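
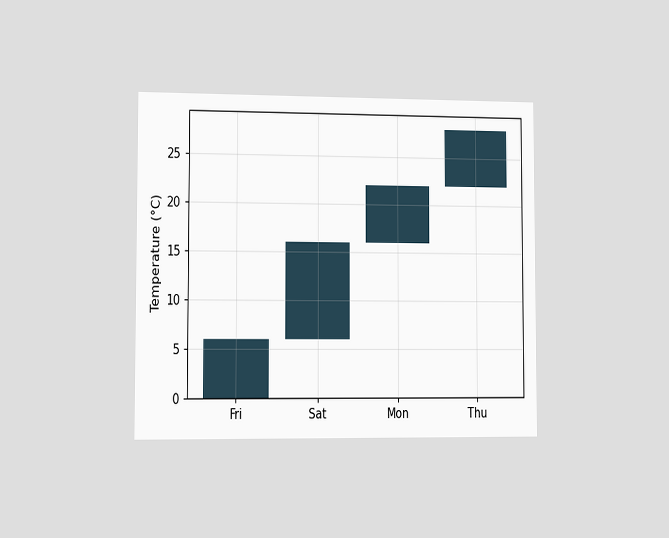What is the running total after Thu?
The chart is viewed slightly from the left. After Thu the running total reaches 28°C.

28°C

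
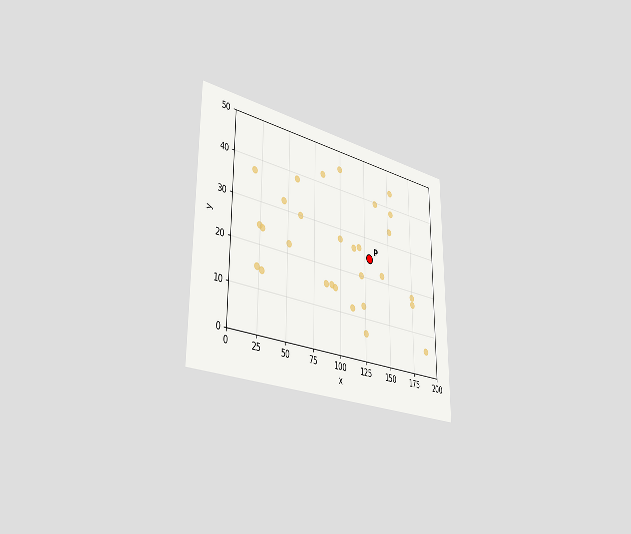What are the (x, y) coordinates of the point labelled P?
The chart is viewed slightly from the left. Following the gridlines from P to each axis, P sits at (130, 25).

(130, 25)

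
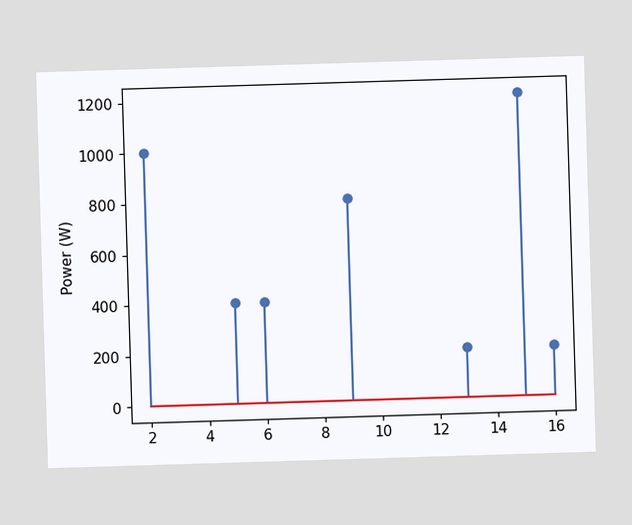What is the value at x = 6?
400W

The stem at x=6 reaches 400W.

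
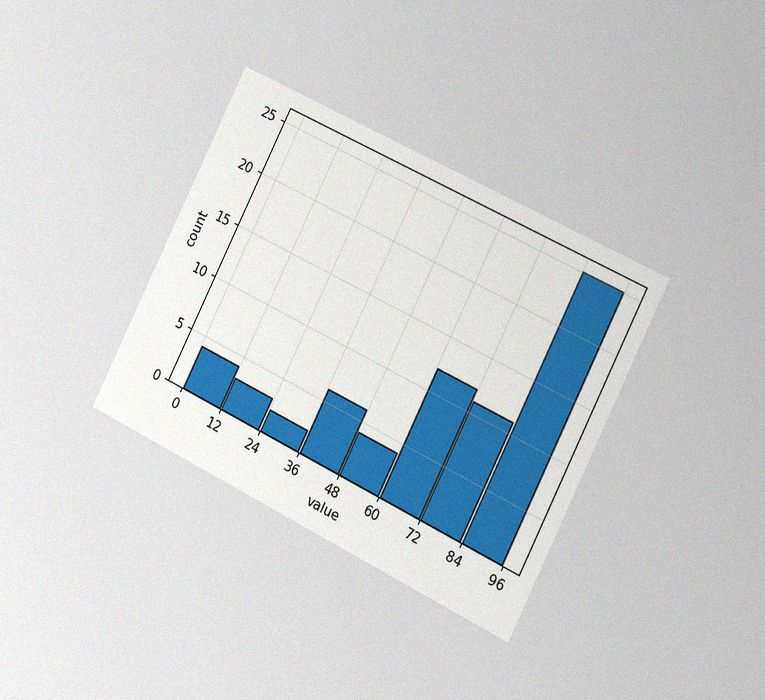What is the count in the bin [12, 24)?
The chart is tilted about 26° clockwise and viewed slightly from the right, with some photo noise. The [12, 24) bin has height 3.

3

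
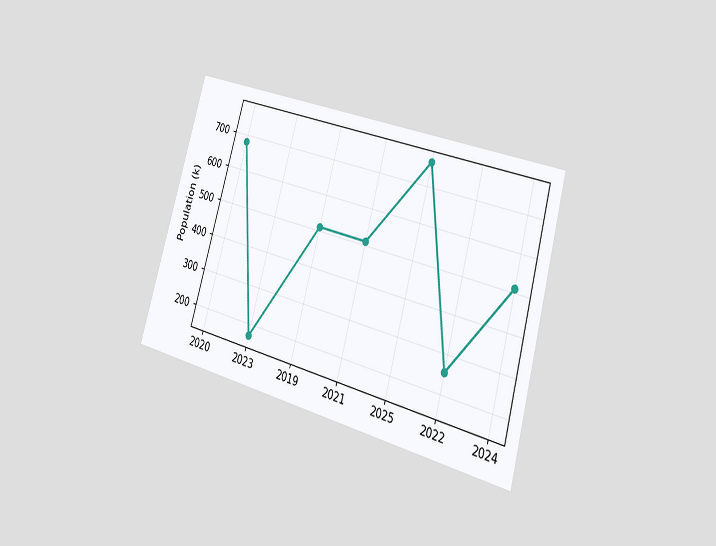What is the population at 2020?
680k

The chart is tilted about 16° clockwise and viewed at a slight angle. At 2020, the line is at 680k.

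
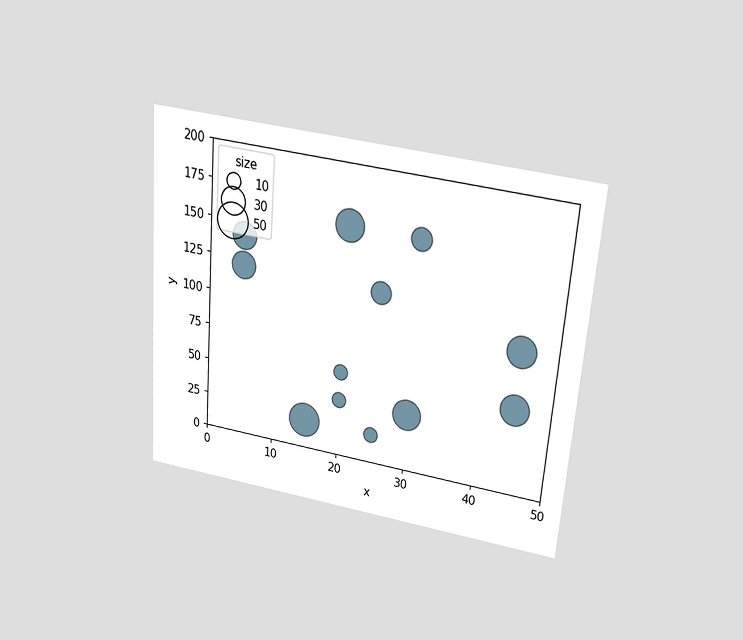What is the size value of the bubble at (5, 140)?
The chart is tilted about 4° clockwise and viewed slightly from above. Matching the bubble at (5, 140) against the size legend gives 30.

30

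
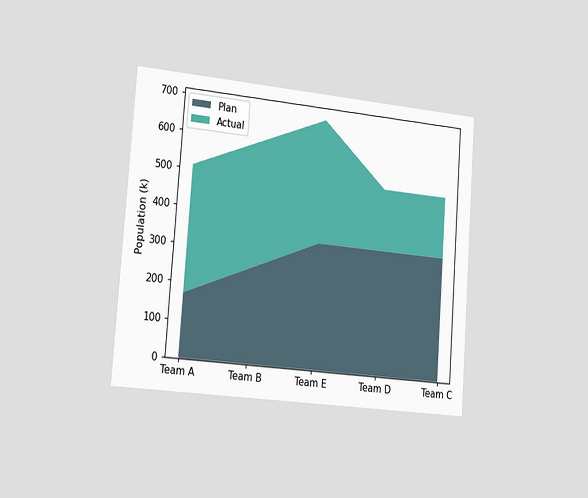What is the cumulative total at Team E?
680k

The chart is tilted about 4° clockwise and viewed slightly from the left. The stacked total at Team E reaches 680k.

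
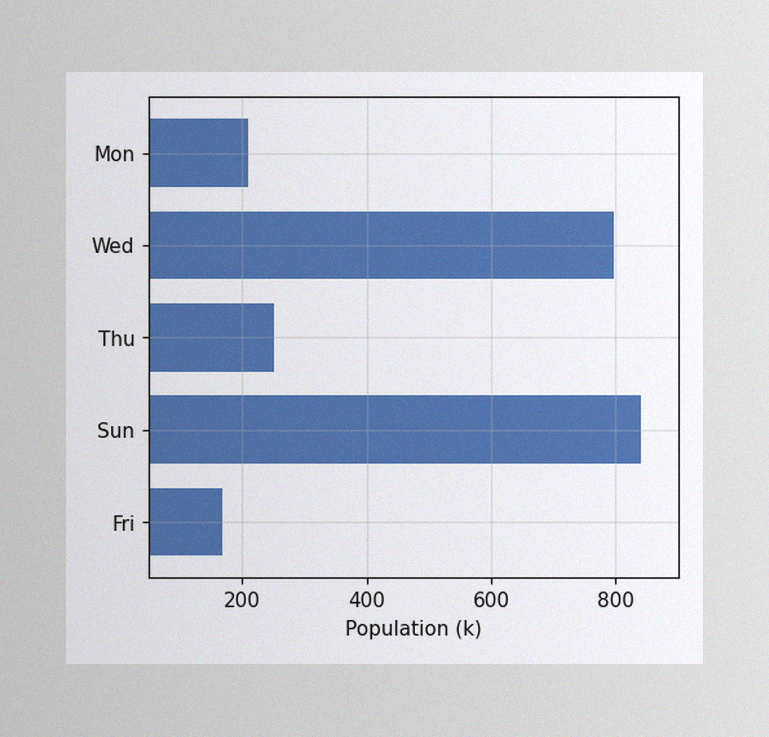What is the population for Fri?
The image has some photo noise and uneven lighting. Reading along the chart's x-axis, the Fri bar reaches 168k.

168k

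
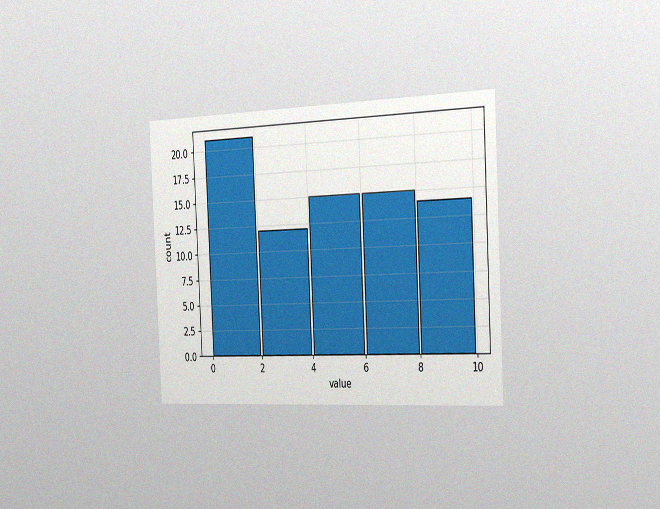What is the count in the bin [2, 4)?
The chart is tilted about 3° counter-clockwise and viewed slightly from the right, with some photo noise. The [2, 4) bin has height 12.

12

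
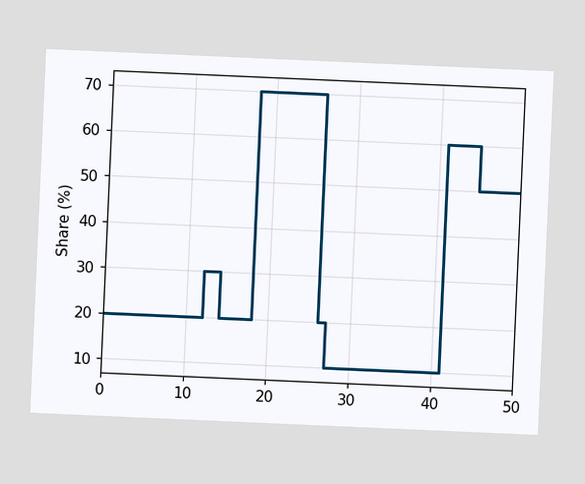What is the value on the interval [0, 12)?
20%

The chart is tilted about 3° clockwise. On [0, 12) the step sits at 20%.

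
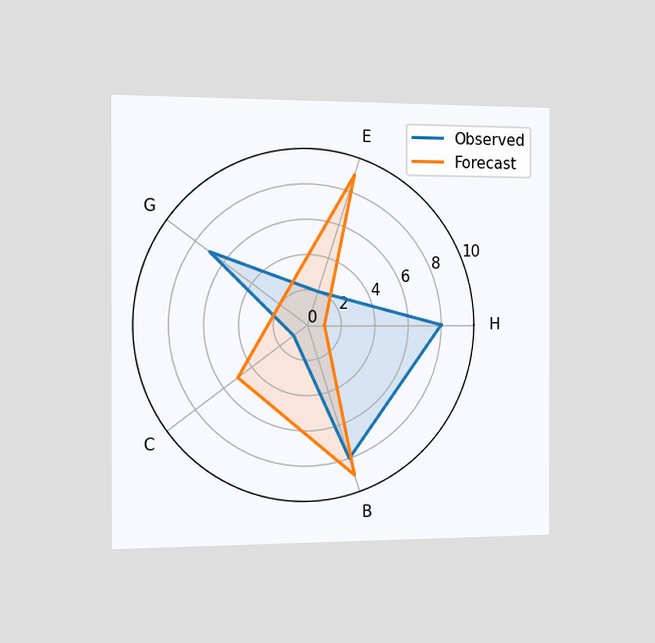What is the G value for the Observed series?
The chart is viewed slightly from the left. On the G axis, Observed reaches 7.

7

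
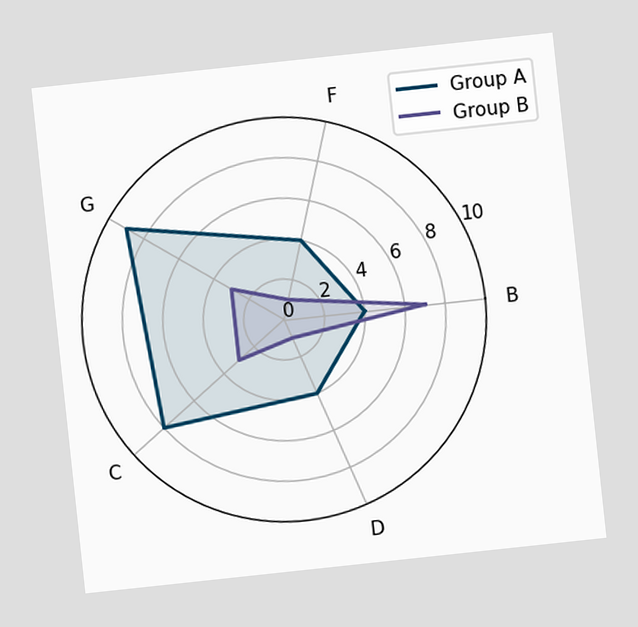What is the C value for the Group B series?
The chart is tilted about 6° counter-clockwise. On the C axis, Group B reaches 3.

3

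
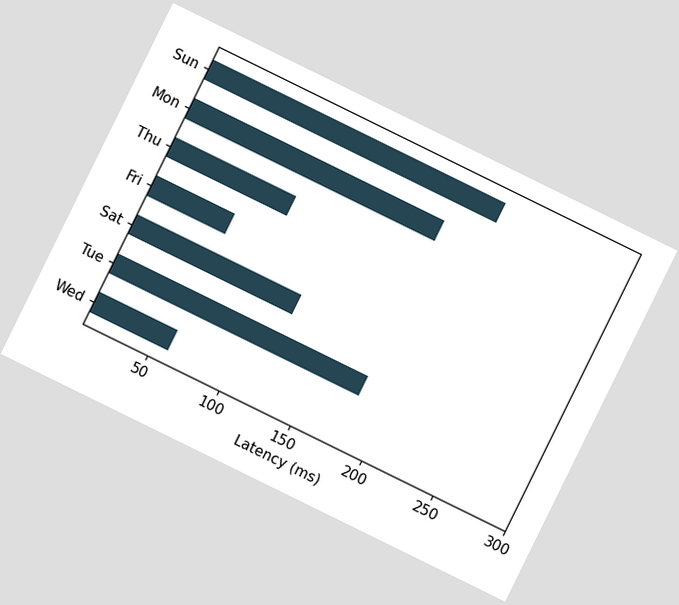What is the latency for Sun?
The chart is tilted about 26° clockwise. Reading along the chart's x-axis, the Sun bar reaches 210ms.

210ms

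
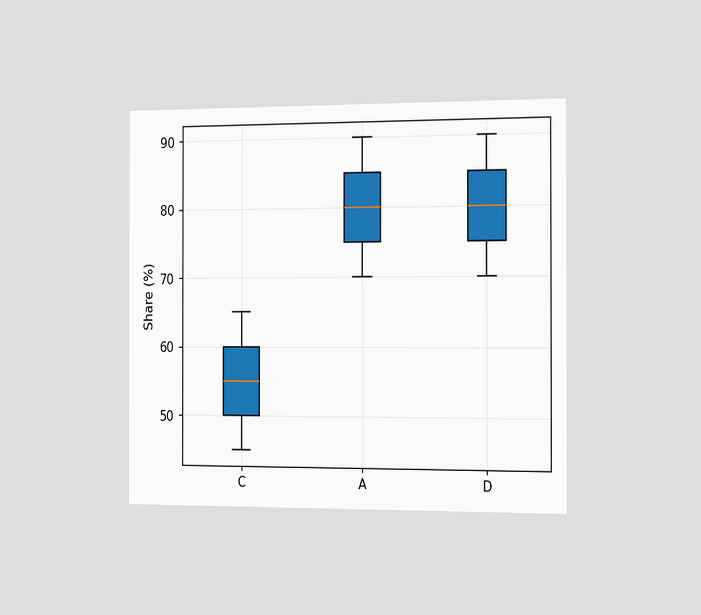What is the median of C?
55%

The chart is viewed slightly from the right. The median line in the C box sits at 55%.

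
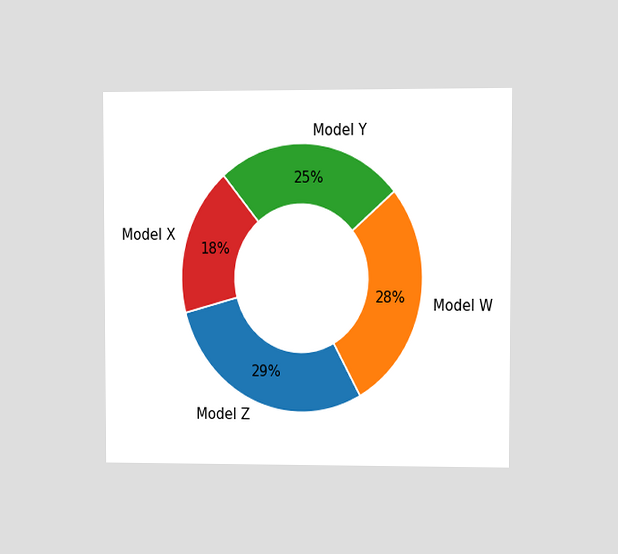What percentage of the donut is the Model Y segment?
25%

The chart is viewed at a slight angle. The Model Y segment takes up 25% of the ring.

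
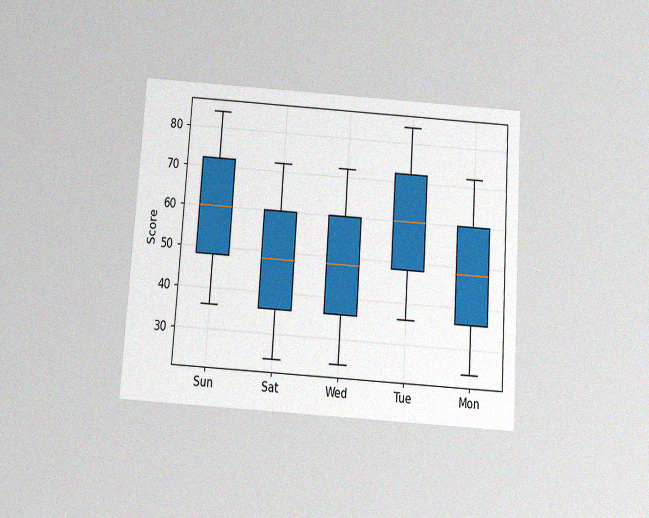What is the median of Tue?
The chart is tilted about 4° clockwise and viewed slightly from below, with some photo noise. The median line in the Tue box sits at 60.

60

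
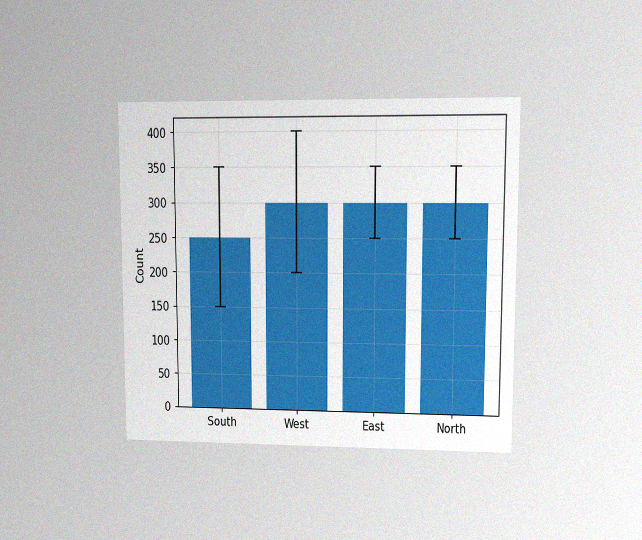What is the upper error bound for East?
The chart is viewed at a slight angle, with some photo noise. The East bar's upper whisker reaches 350.

350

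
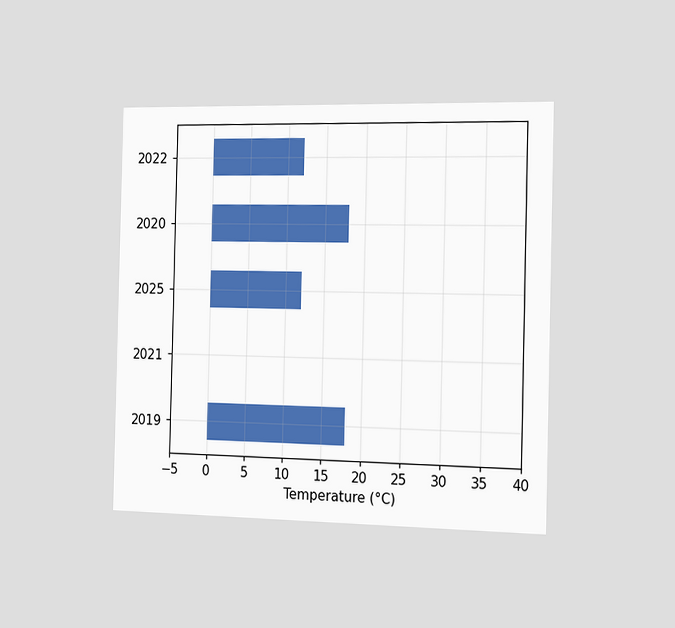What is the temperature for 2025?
12°C

The chart is viewed slightly from the right. Reading along the chart's x-axis, the 2025 bar reaches 12°C.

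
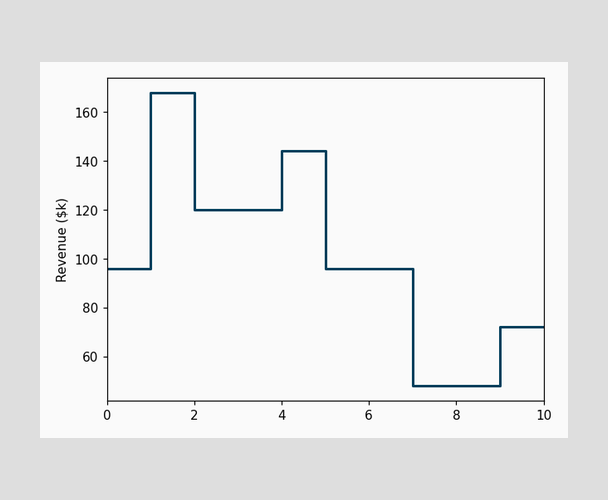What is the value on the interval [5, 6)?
$96k

On [5, 6) the step sits at $96k.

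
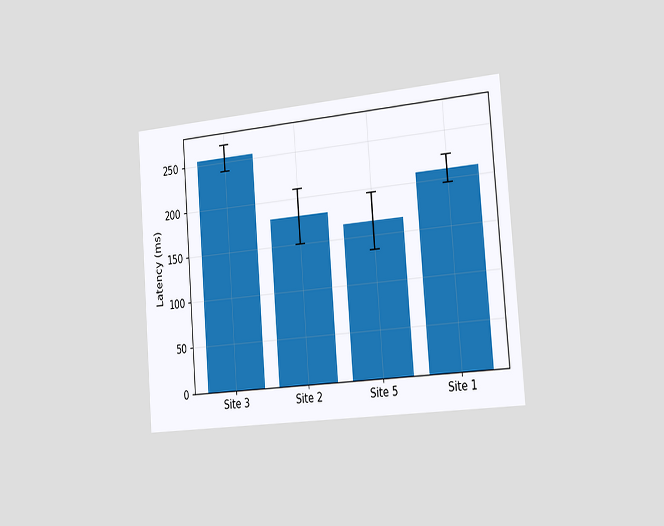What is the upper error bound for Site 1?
The chart is tilted about 4° counter-clockwise and viewed slightly from the right. The Site 1 bar's upper whisker reaches 225ms.

225ms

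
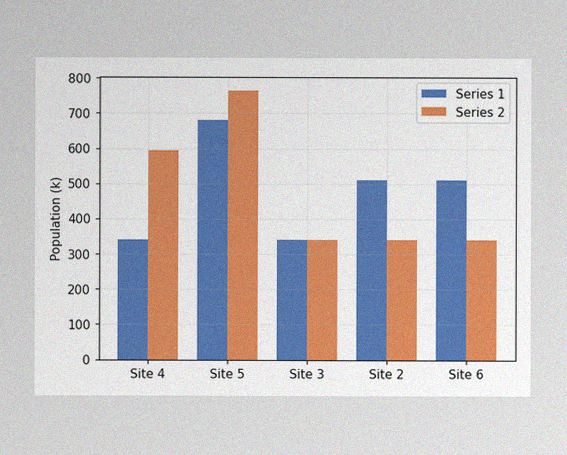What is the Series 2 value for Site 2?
The image has some photo noise and uneven lighting. The Series 2 bar at Site 2 reaches 340k on the y-axis.

340k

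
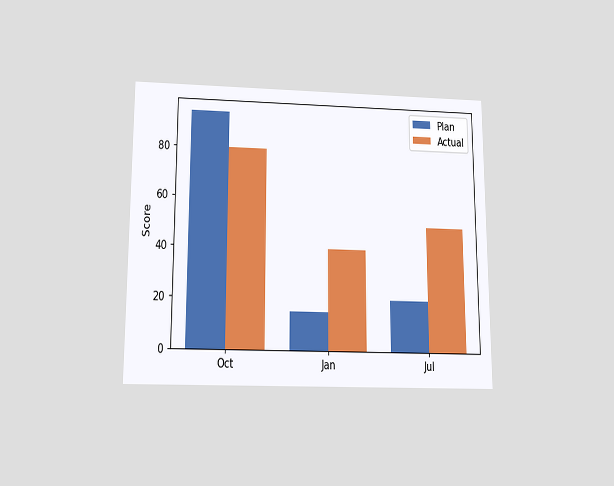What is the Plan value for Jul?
20

The chart is viewed slightly from below. The Plan bar at Jul reaches 20 on the y-axis.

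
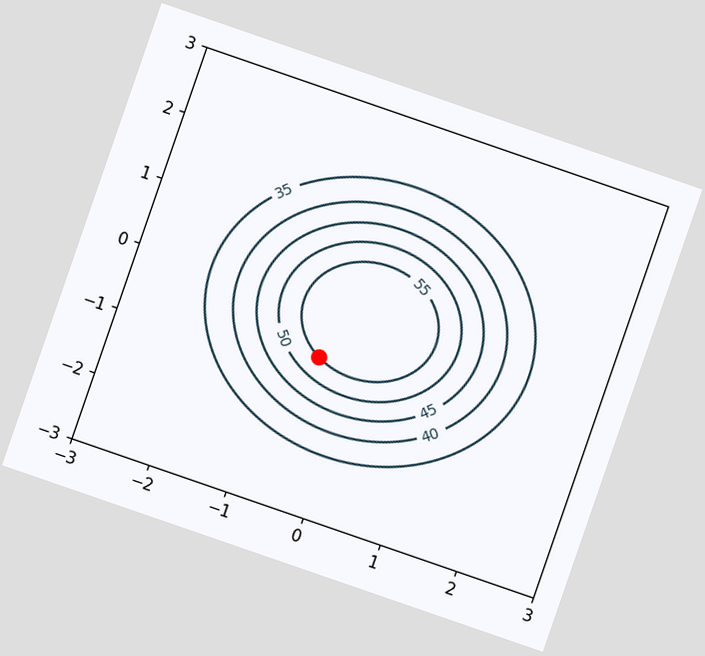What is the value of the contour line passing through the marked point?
55

The chart is tilted about 19° clockwise. The marked point sits on the contour labelled 55.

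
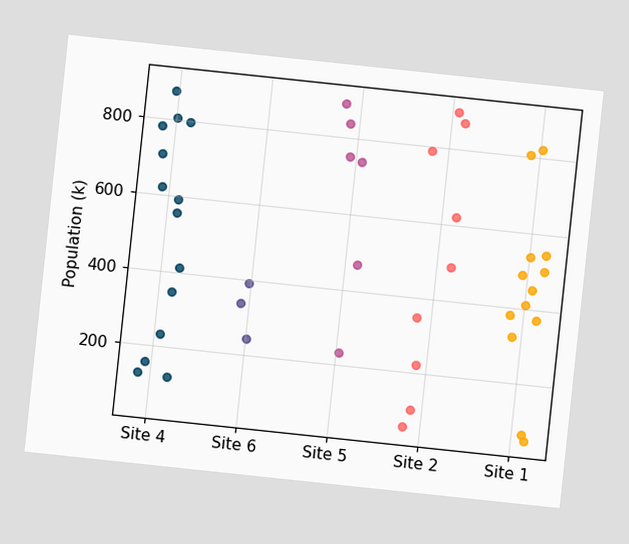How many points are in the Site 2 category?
9

The chart is tilted about 6° clockwise. Counting the markers in the Site 2 column gives 9.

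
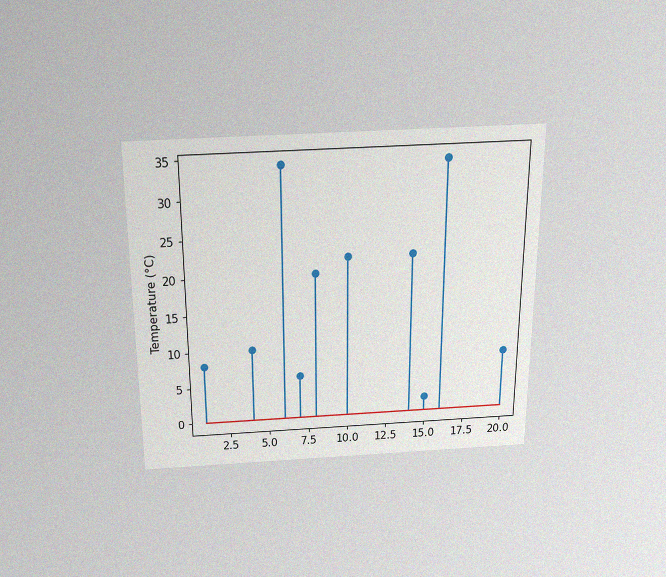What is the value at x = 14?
The chart is viewed slightly from above, with some photo noise. The stem at x=14 reaches 22°C.

22°C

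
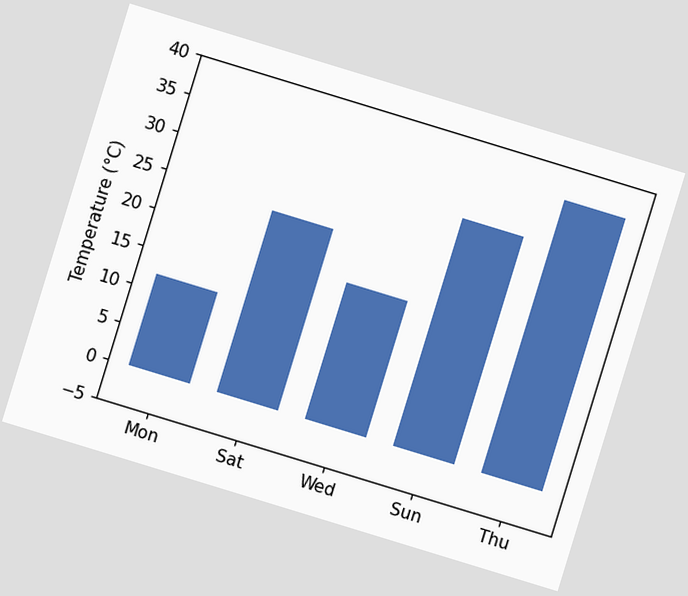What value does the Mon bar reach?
The chart is tilted about 17° clockwise. Reading along the chart's y-axis, the Mon bar reaches 12°C.

12°C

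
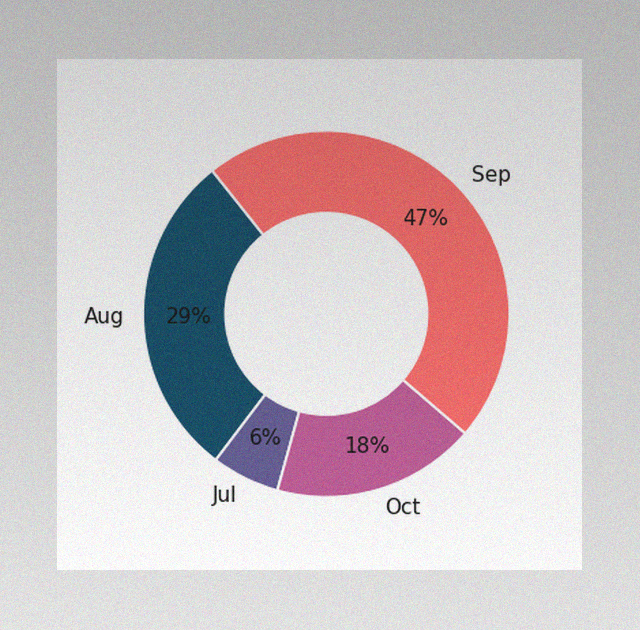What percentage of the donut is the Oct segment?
18%

The image has some photo noise and uneven lighting. The Oct segment takes up 18% of the ring.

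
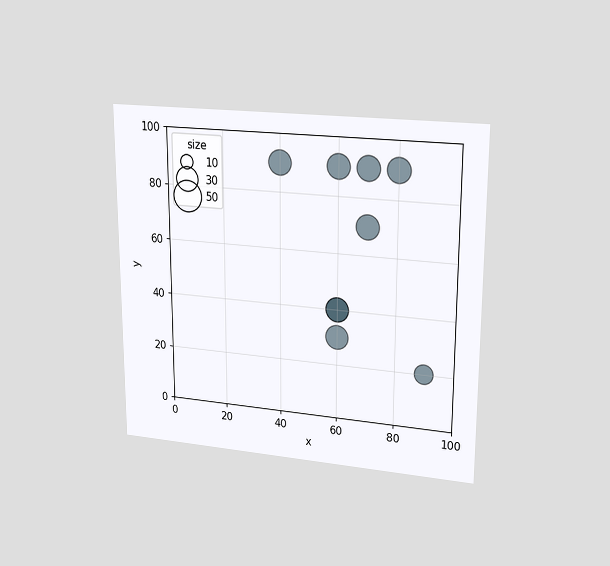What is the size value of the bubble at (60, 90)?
The chart is viewed at a slight angle. Matching the bubble at (60, 90) against the size legend gives 30.

30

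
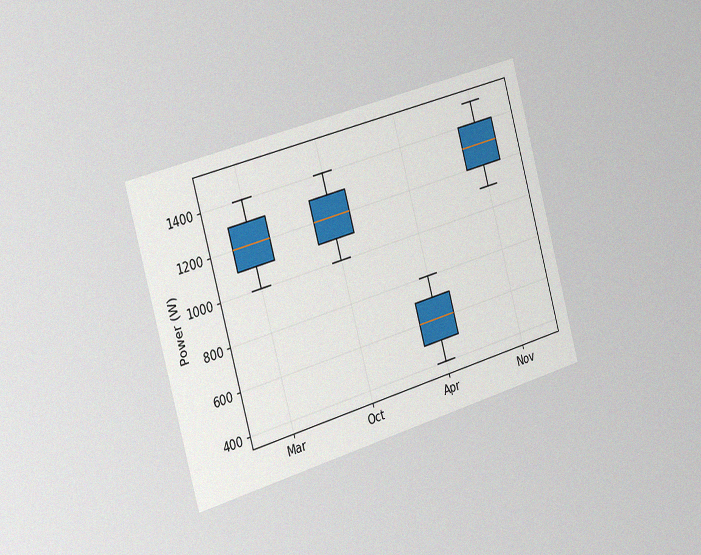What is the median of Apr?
The chart is tilted about 16° counter-clockwise and viewed slightly from the left, with some photo noise. The median line in the Apr box sits at 600W.

600W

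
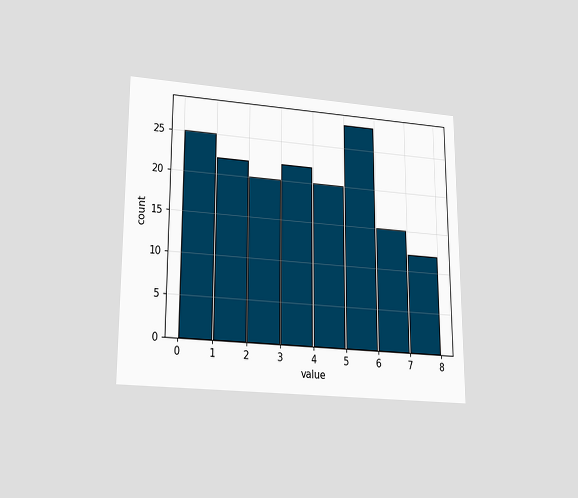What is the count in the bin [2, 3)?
The chart is viewed slightly from below. The [2, 3) bin has height 20.

20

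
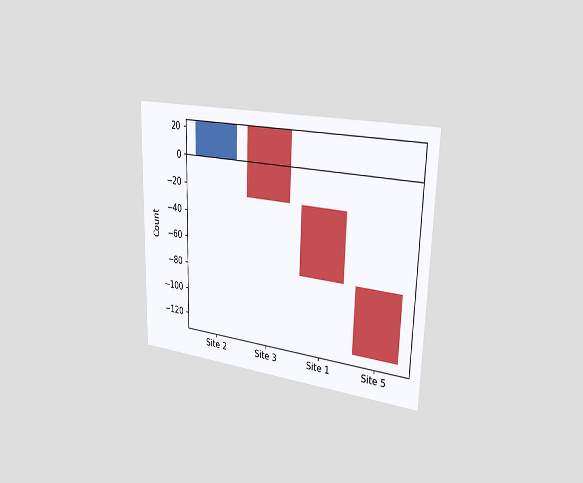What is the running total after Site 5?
-125

The chart is viewed slightly from the right. After Site 5 the running total reaches -125.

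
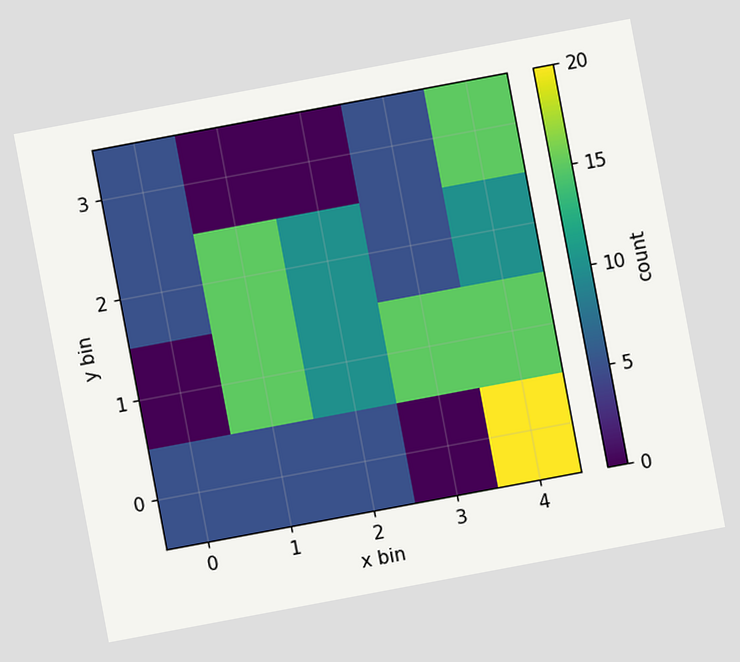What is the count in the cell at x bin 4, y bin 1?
The chart is tilted about 11° counter-clockwise. Matching the cell (4, 1) against the colorbar gives 15.

15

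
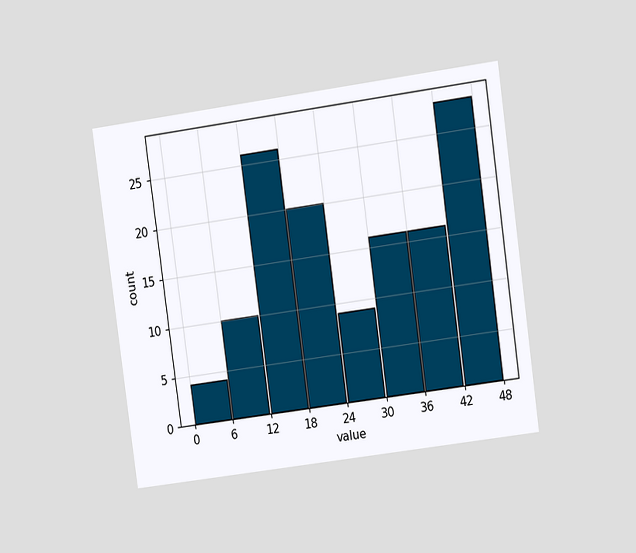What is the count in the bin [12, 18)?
The chart is tilted about 8° counter-clockwise and viewed at a slight angle. The [12, 18) bin has height 26.

26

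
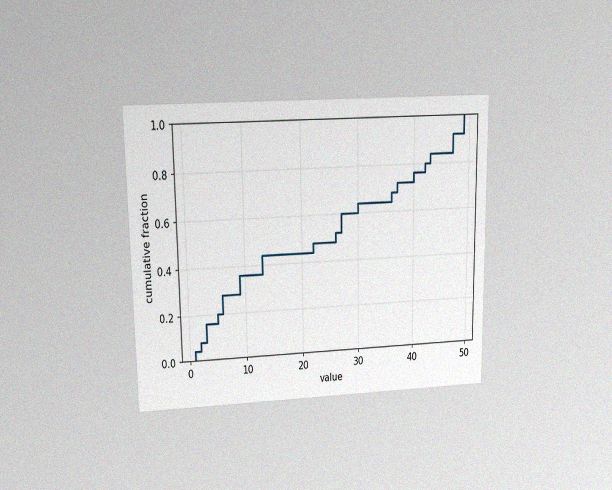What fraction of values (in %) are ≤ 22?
The chart is viewed at a slight angle, with some photo noise. At x=22 the ECDF step is at 48%.

48%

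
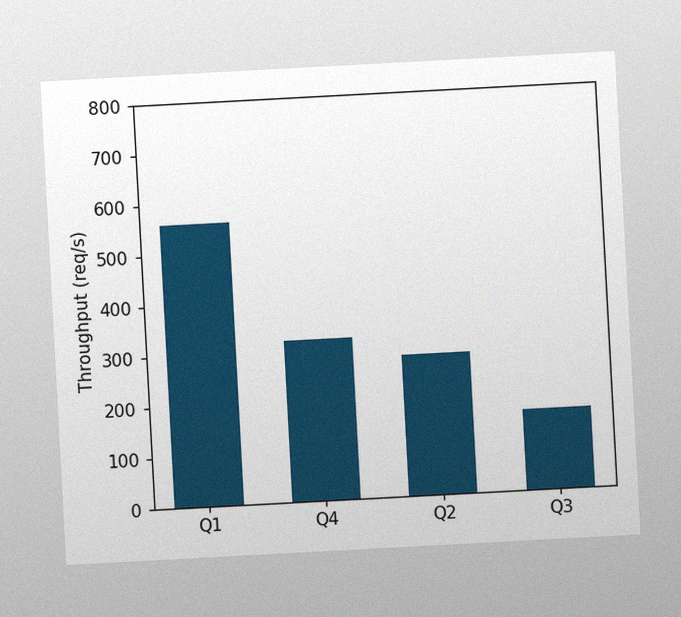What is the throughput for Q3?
160req/s

The chart is tilted about 3° counter-clockwise, with some photo noise. Reading along the chart's y-axis, the Q3 bar reaches 160req/s.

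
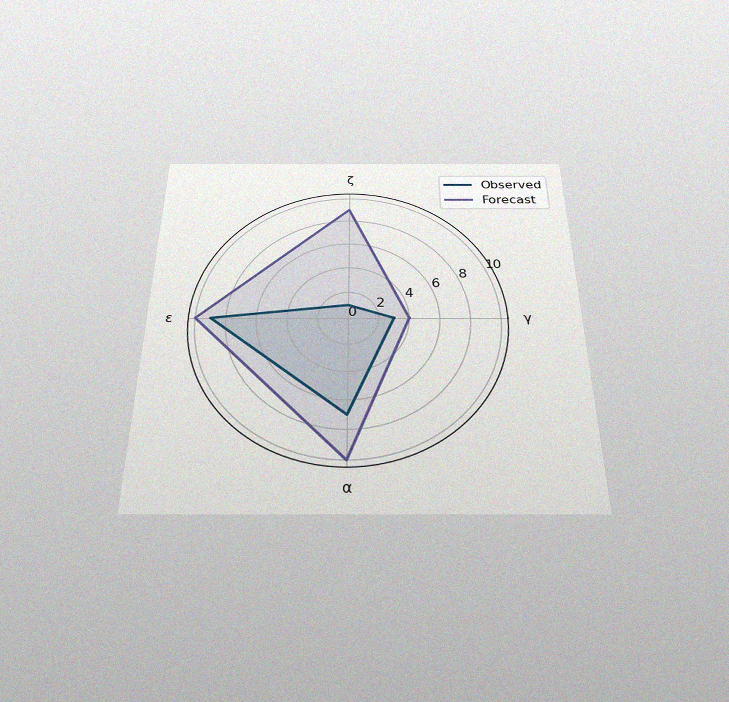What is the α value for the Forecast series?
The chart is viewed slightly from below, with some photo noise. On the α axis, Forecast reaches 10.

10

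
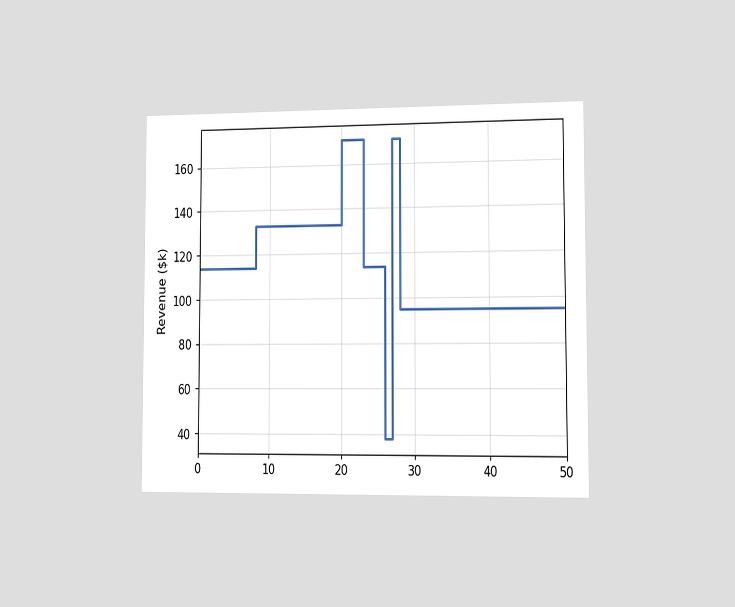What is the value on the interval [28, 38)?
$95k

The chart is viewed slightly from the right. On [28, 38) the step sits at $95k.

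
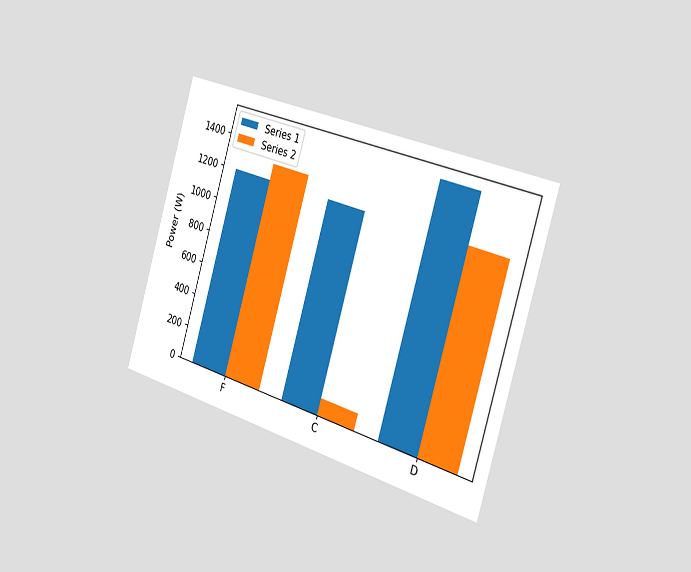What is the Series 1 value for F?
1200W

The chart is tilted about 17° clockwise and viewed slightly from the right. The Series 1 bar at F reaches 1200W on the y-axis.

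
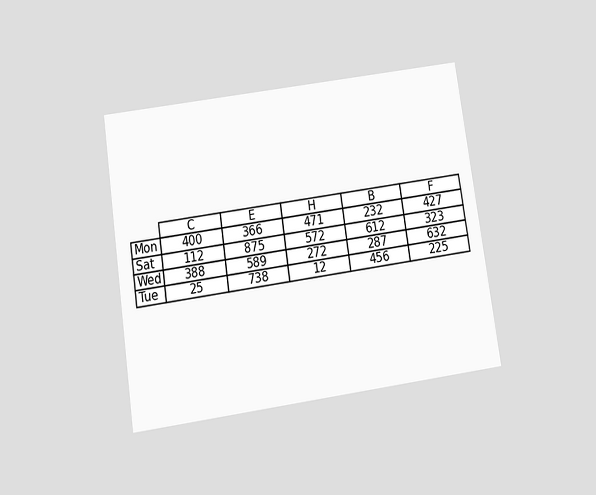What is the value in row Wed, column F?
The chart is tilted about 8° counter-clockwise and viewed slightly from below. The (Wed, F) cell reads 632.

632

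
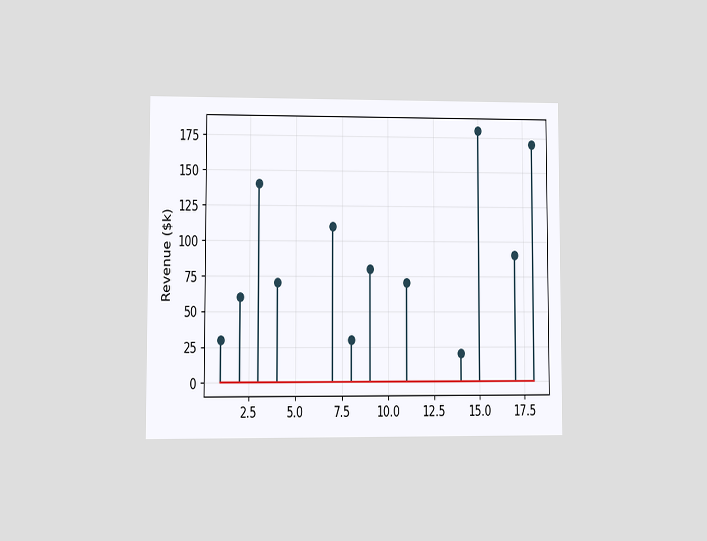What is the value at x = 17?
$90k

The chart is viewed at a slight angle. The stem at x=17 reaches $90k.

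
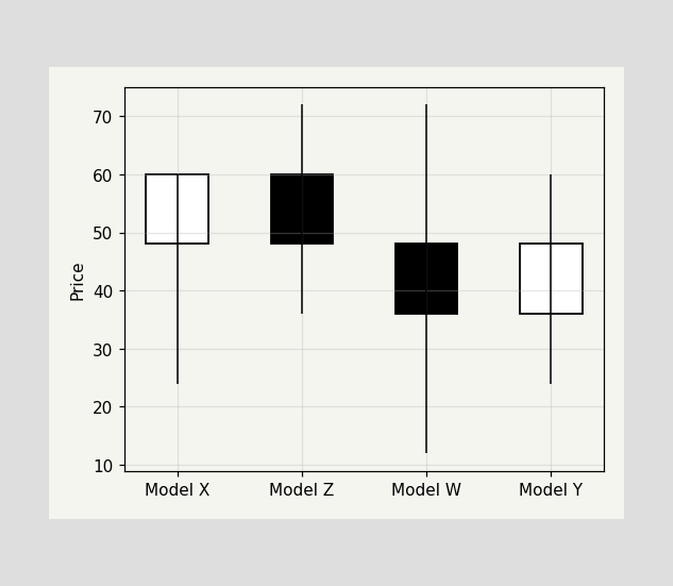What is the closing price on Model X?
The Model X candle closes at 60.

60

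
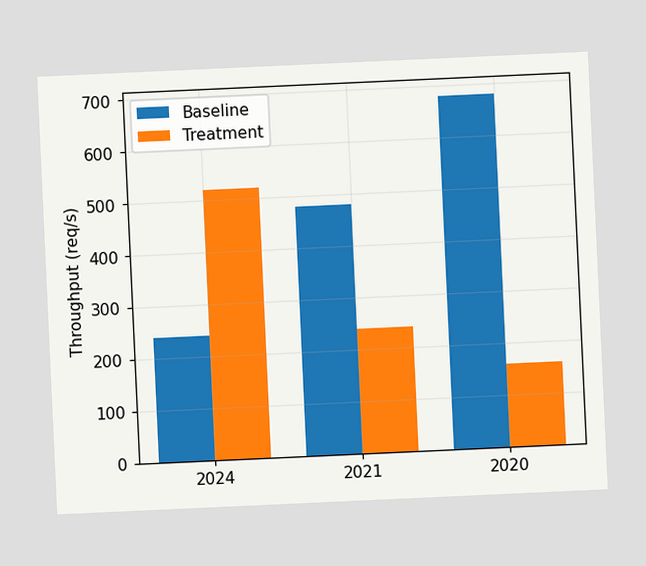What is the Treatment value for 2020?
The chart is tilted about 3° counter-clockwise. The Treatment bar at 2020 reaches 160req/s on the y-axis.

160req/s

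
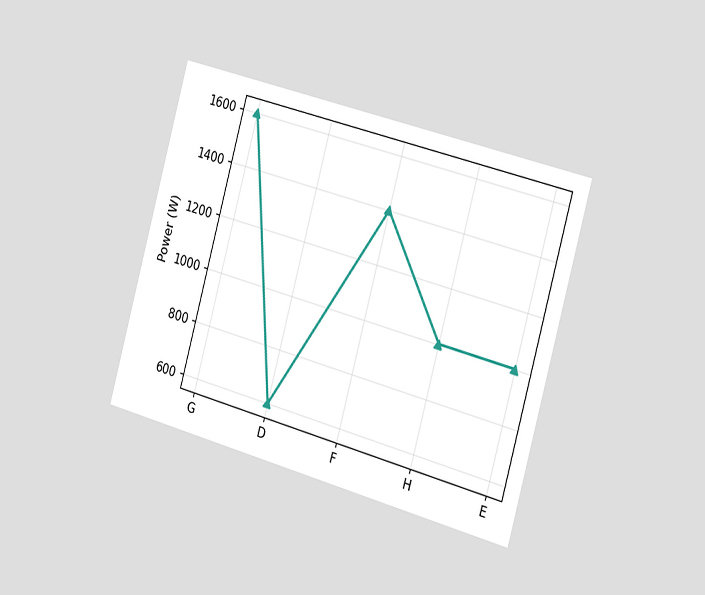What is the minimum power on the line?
600W

The chart is tilted about 15° clockwise and viewed slightly from the right. The lowest point is at D, and reading across to the y-axis gives 600W.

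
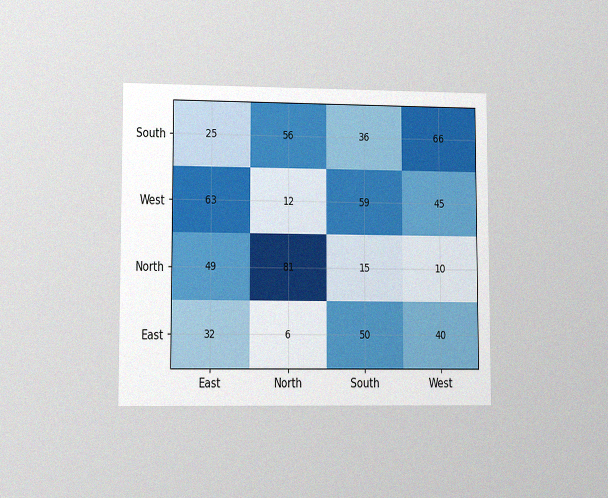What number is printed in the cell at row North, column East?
49

The chart is viewed at a slight angle, with some photo noise. The (North, East) cell reads 49.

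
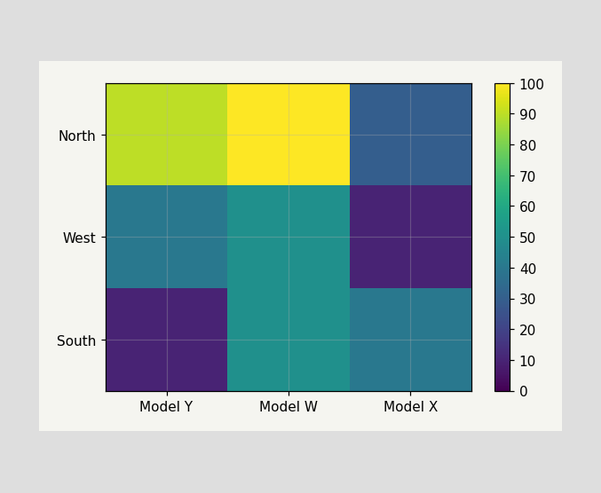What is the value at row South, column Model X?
Matching cell (South, Model X) against the colorbar gives 40.

40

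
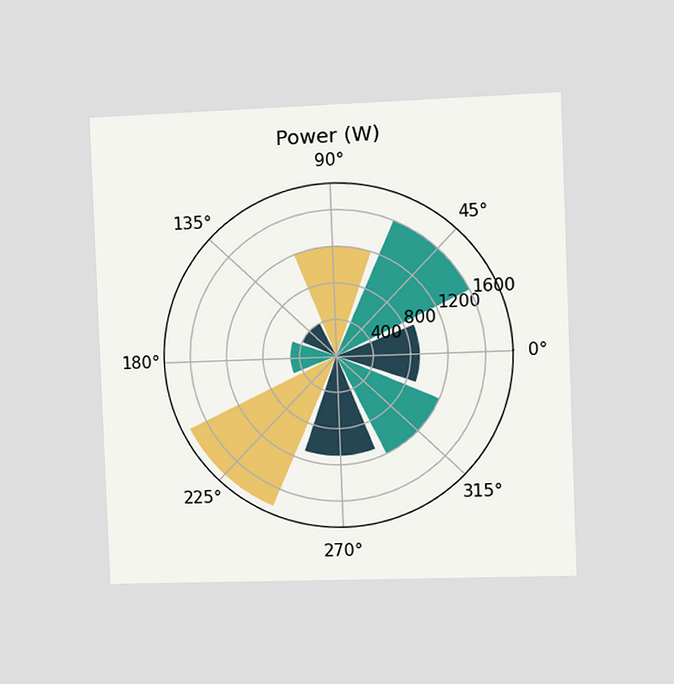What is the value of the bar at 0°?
The chart is tilted about 2° counter-clockwise and viewed at a slight angle. The bar at 0° reaches 900W on the radial axis.

900W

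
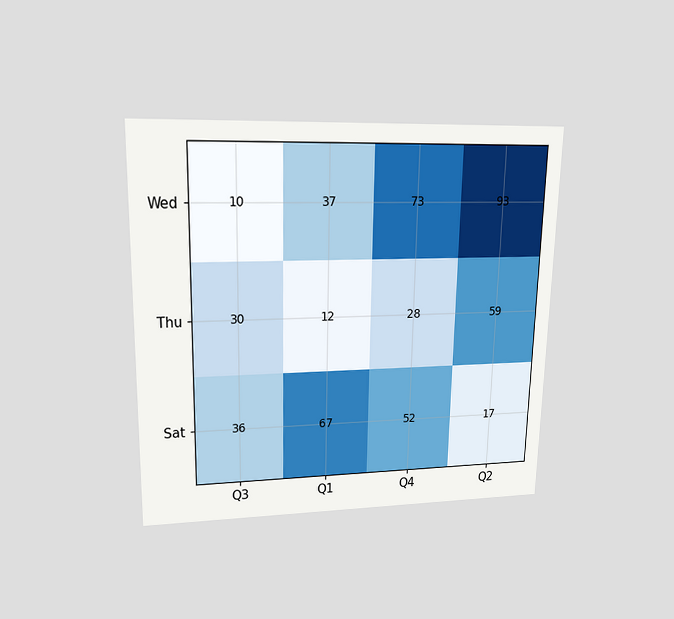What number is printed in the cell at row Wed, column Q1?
37

The chart is viewed at a slight angle. The (Wed, Q1) cell reads 37.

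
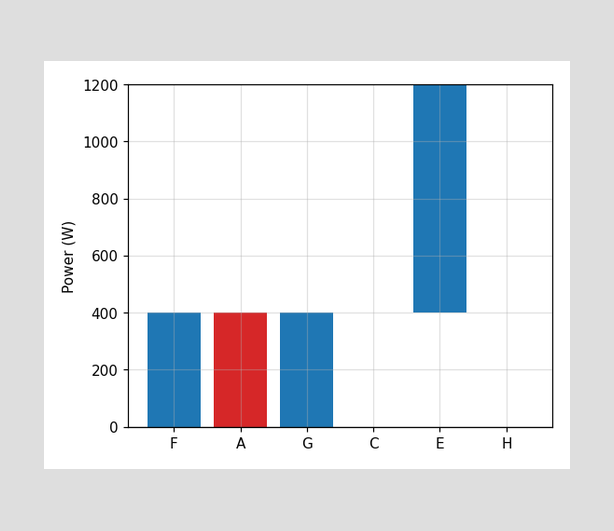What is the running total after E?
1200W

After E the running total reaches 1200W.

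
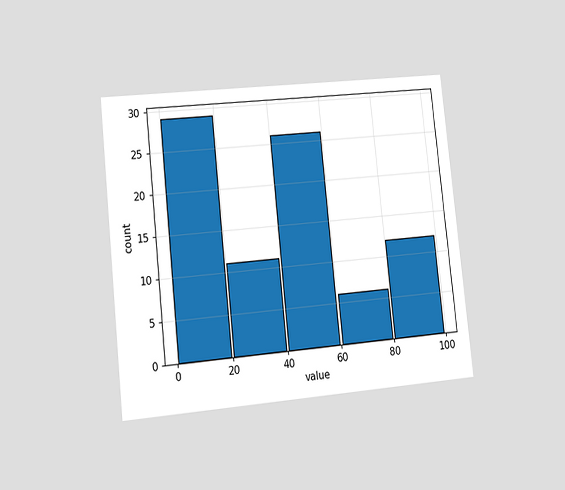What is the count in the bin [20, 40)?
The chart is tilted about 6° counter-clockwise and viewed at a slight angle. The [20, 40) bin has height 11.

11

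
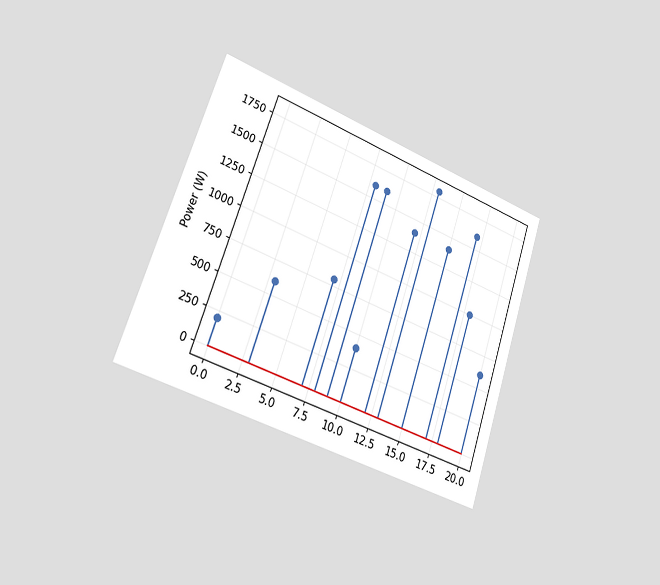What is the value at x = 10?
400W

The chart is tilted about 19° clockwise and viewed slightly from the left. The stem at x=10 reaches 400W.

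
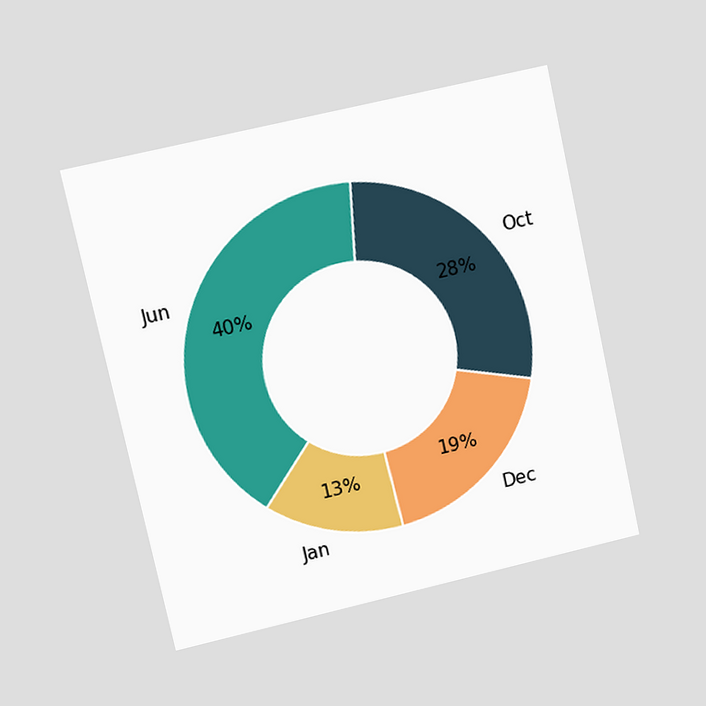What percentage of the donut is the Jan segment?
The chart is tilted about 12° counter-clockwise and viewed at a slight angle. The Jan segment takes up 13% of the ring.

13%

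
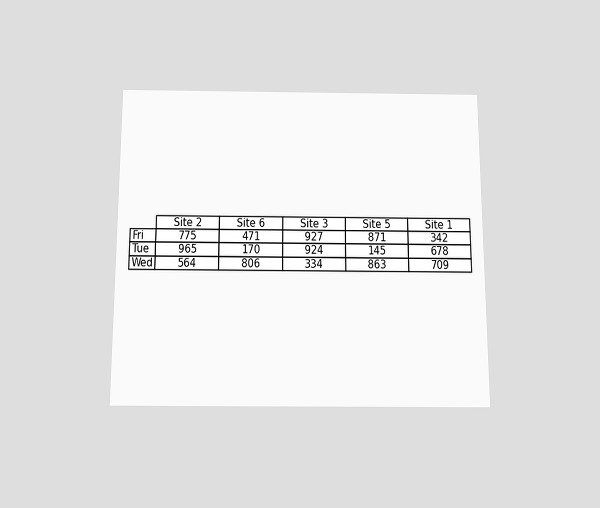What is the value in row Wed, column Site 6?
806

The chart is viewed slightly from below. The (Wed, Site 6) cell reads 806.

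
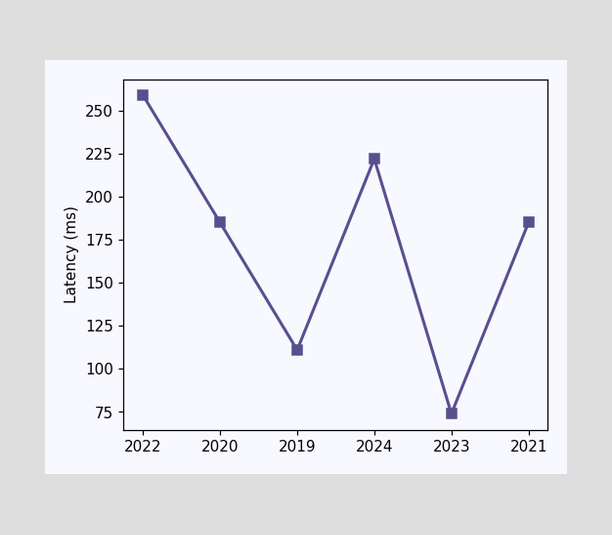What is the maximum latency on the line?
The highest point is at 2022, and reading across to the y-axis gives 259ms.

259ms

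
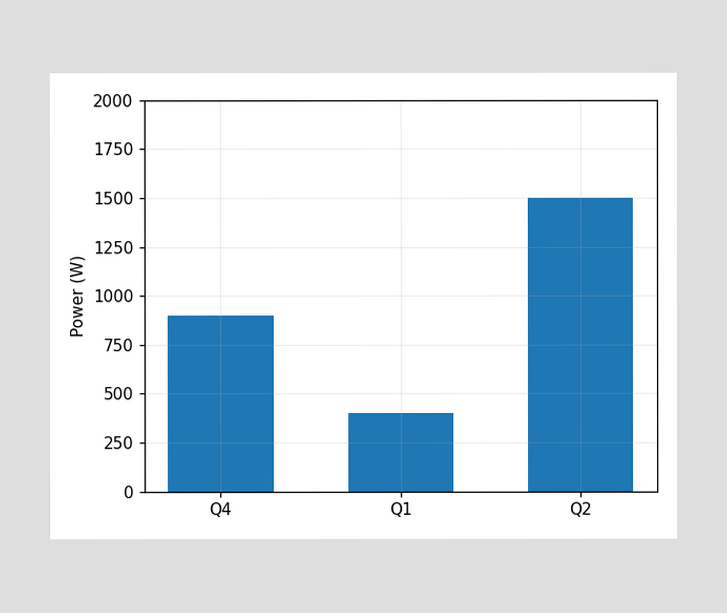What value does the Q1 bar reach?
Reading along the chart's y-axis, the Q1 bar reaches 400W.

400W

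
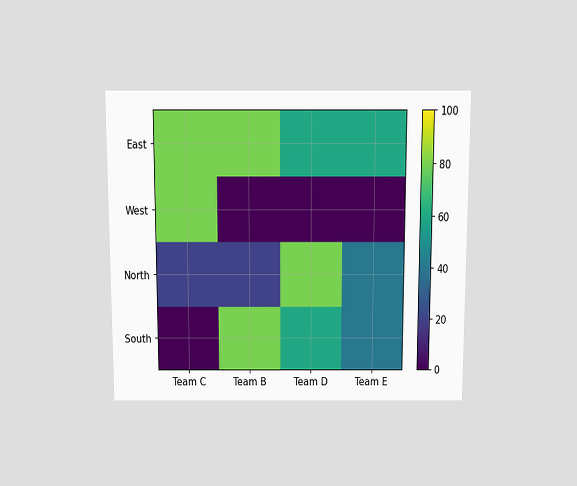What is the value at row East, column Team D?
The chart is viewed slightly from above. Matching cell (East, Team D) against the colorbar gives 60.

60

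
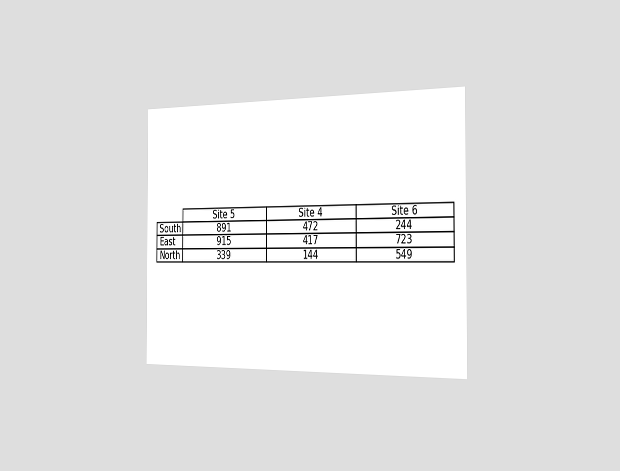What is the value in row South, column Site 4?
472

The chart is viewed slightly from the right. The (South, Site 4) cell reads 472.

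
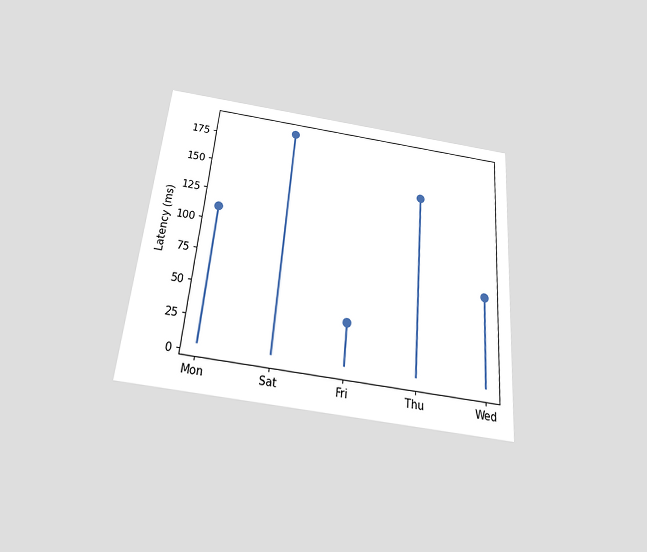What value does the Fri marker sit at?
37ms

The chart is tilted about 5° clockwise and viewed slightly from below. The Fri marker sits at 37ms.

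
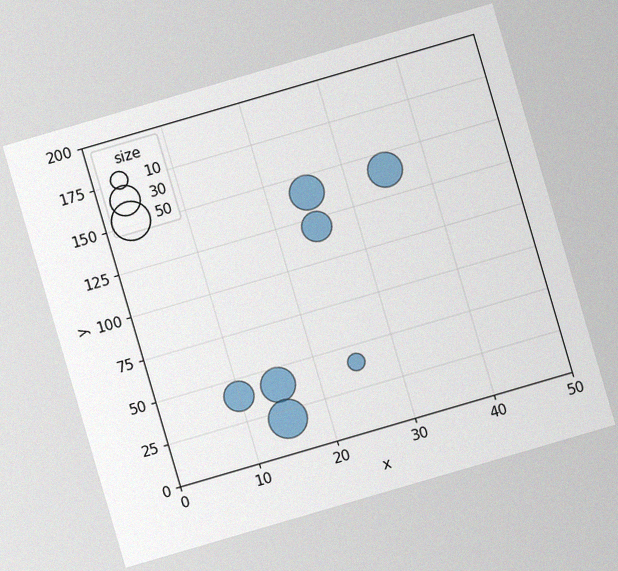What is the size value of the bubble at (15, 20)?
50

The chart is tilted about 16° counter-clockwise, with some photo noise. Matching the bubble at (15, 20) against the size legend gives 50.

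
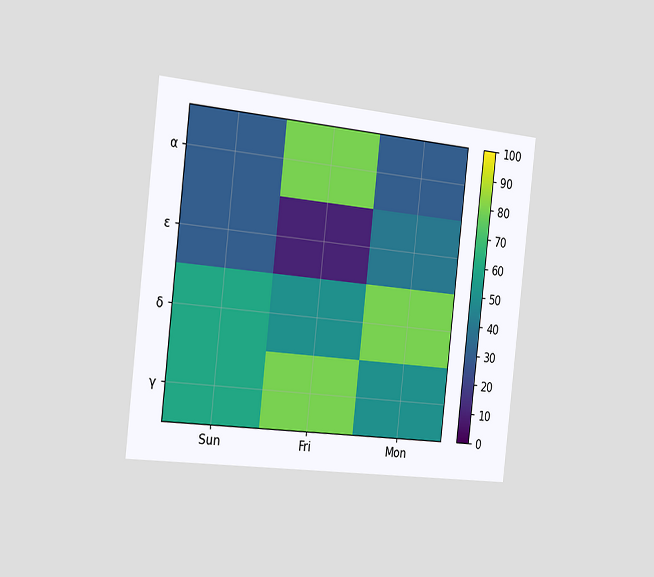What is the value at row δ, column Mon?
The chart is tilted about 6° clockwise and viewed slightly from the left. Matching cell (δ, Mon) against the colorbar gives 80.

80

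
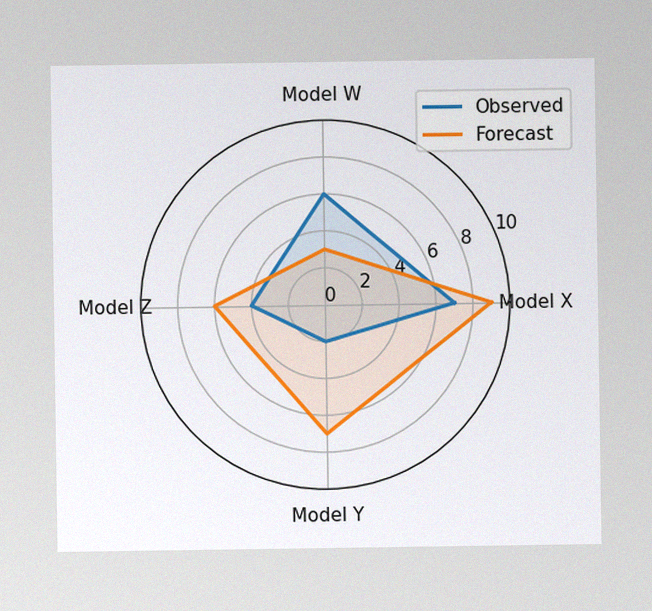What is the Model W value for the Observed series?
The image has some photo noise and uneven lighting. On the Model W axis, Observed reaches 6.

6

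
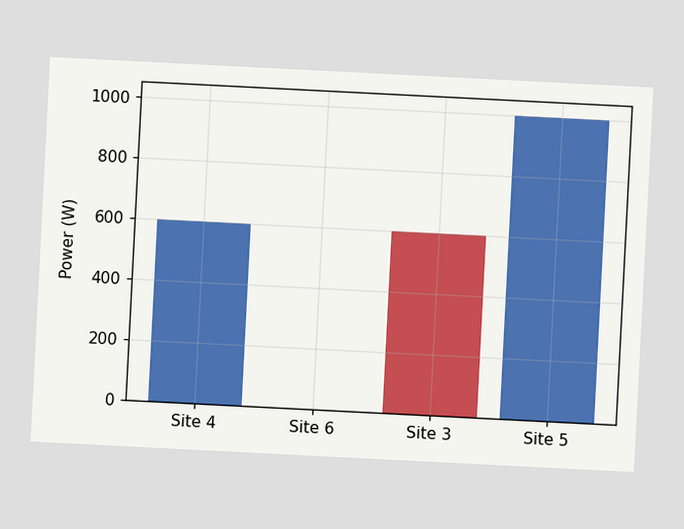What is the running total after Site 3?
0W

The chart is tilted about 3° clockwise. After Site 3 the running total reaches 0W.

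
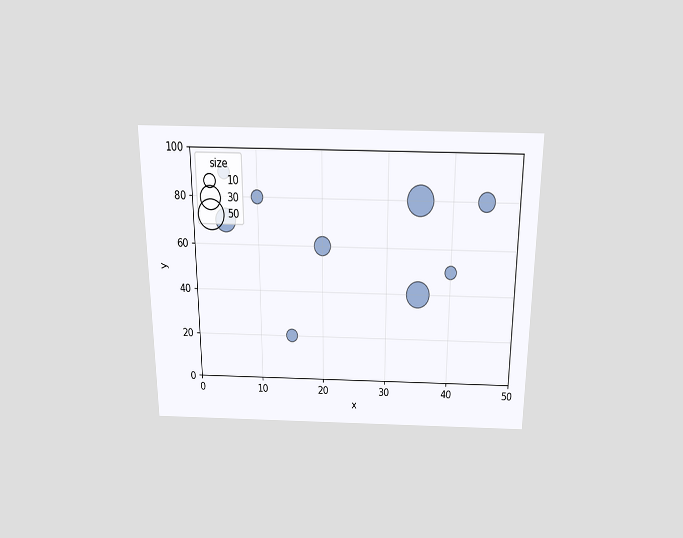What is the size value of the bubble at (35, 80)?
The chart is viewed slightly from above. Matching the bubble at (35, 80) against the size legend gives 50.

50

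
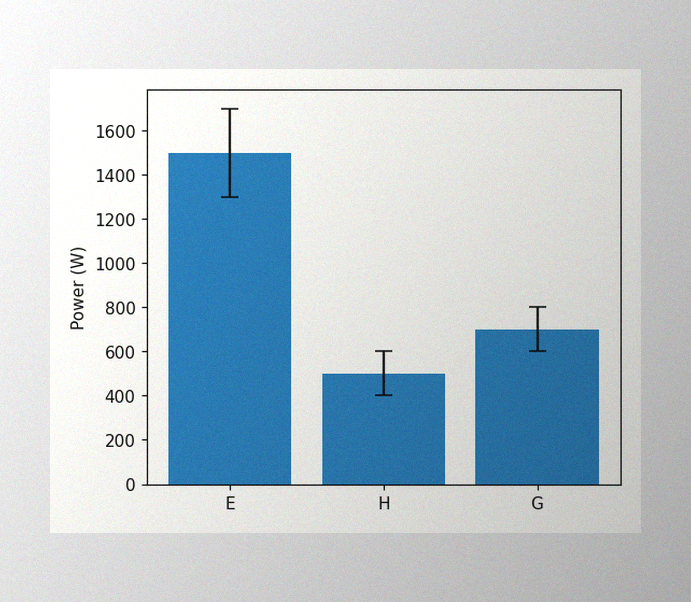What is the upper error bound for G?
800W

The image has some photo noise and uneven lighting. The G bar's upper whisker reaches 800W.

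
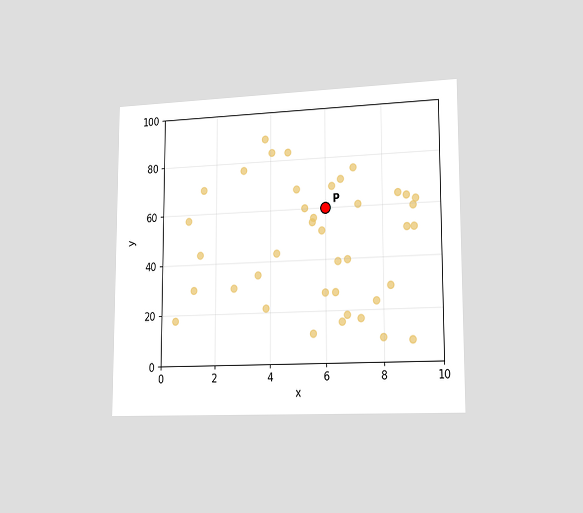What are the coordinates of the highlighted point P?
The chart is viewed slightly from the right. Following the gridlines from P to each axis, P sits at (6, 60).

(6, 60)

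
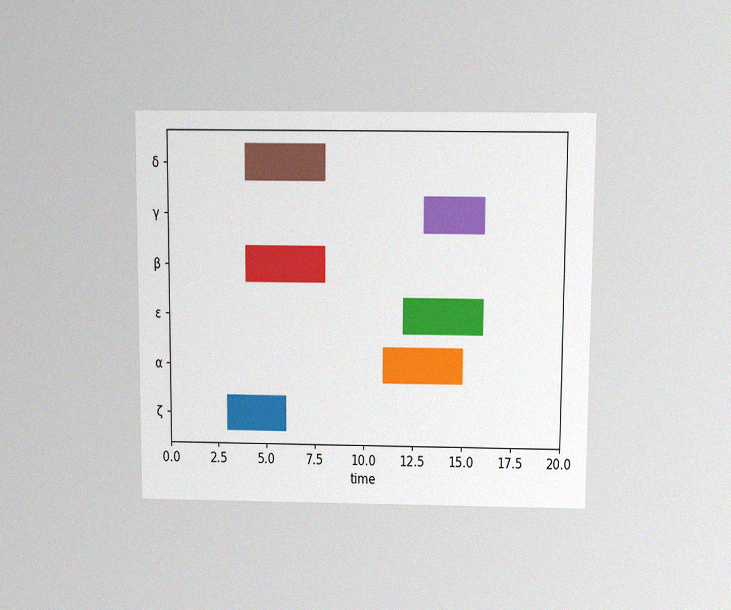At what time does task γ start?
The chart is viewed slightly from above, with some photo noise. The γ bar begins at t=13.

13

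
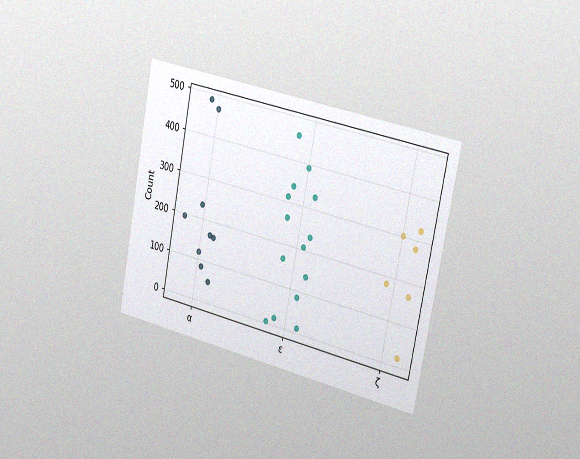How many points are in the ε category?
14

The chart is tilted about 11° clockwise and viewed slightly from the right, with some photo noise. Counting the markers in the ε column gives 14.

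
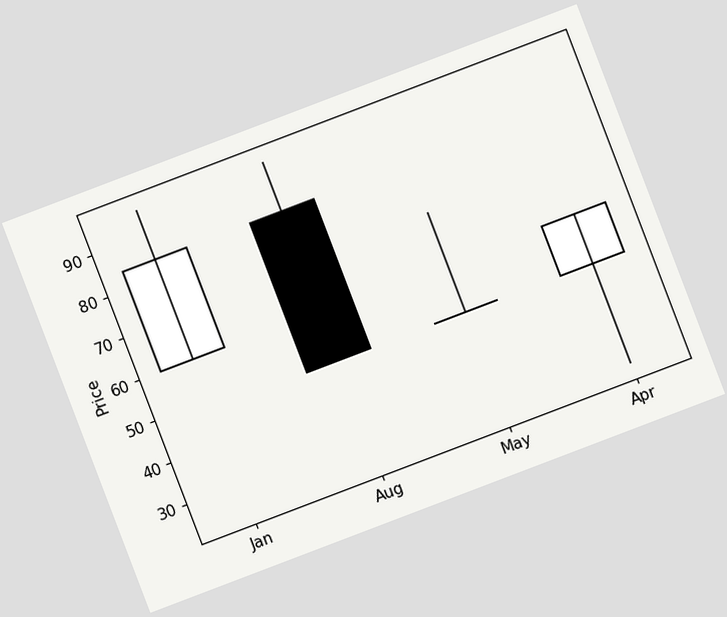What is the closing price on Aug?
48

The chart is tilted about 21° counter-clockwise. The Aug candle closes at 48.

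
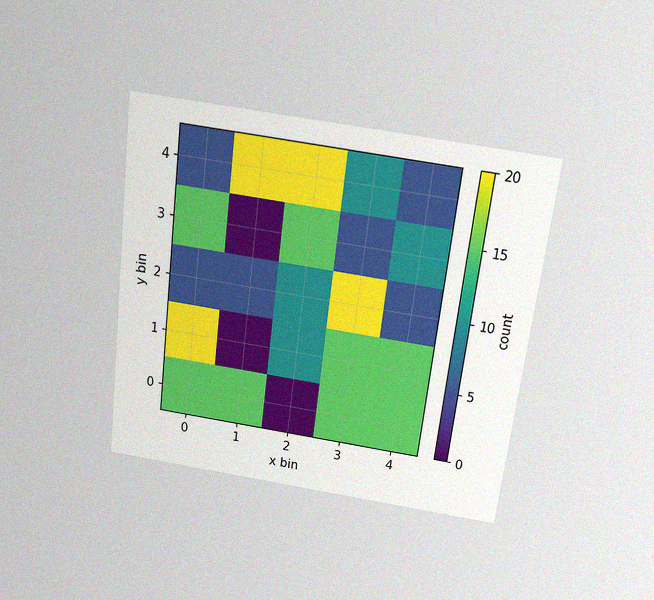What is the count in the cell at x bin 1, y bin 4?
The chart is tilted about 7° clockwise and viewed slightly from above, with some photo noise. Matching the cell (1, 4) against the colorbar gives 20.

20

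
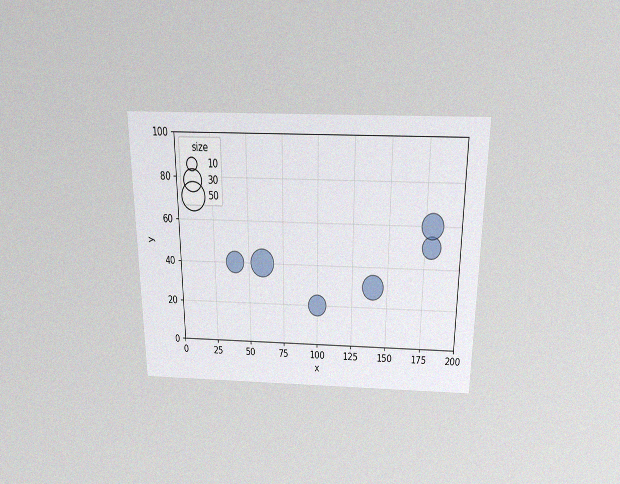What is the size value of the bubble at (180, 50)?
30

The chart is viewed slightly from above, with some photo noise. Matching the bubble at (180, 50) against the size legend gives 30.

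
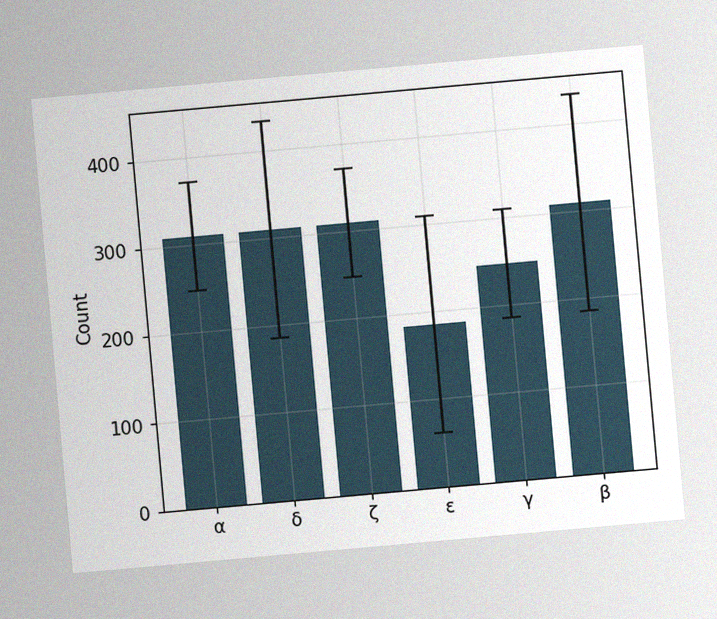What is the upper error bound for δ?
The chart is tilted about 5° counter-clockwise, with some photo noise. The δ bar's upper whisker reaches 434.

434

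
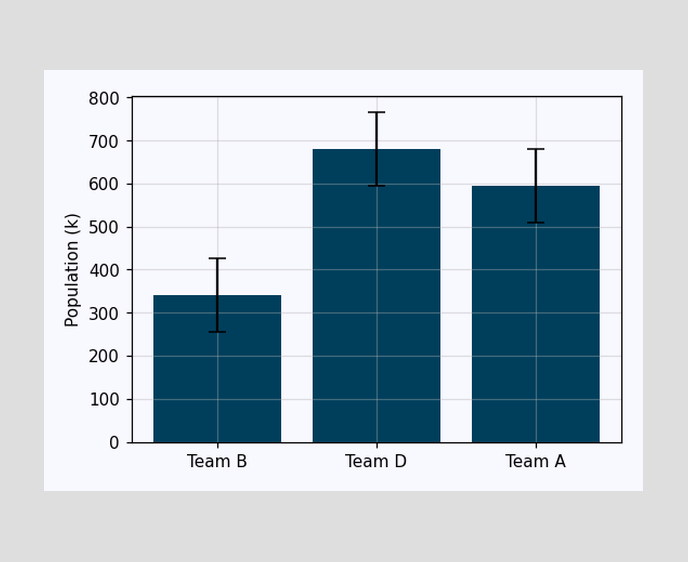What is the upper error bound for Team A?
The Team A bar's upper whisker reaches 680k.

680k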